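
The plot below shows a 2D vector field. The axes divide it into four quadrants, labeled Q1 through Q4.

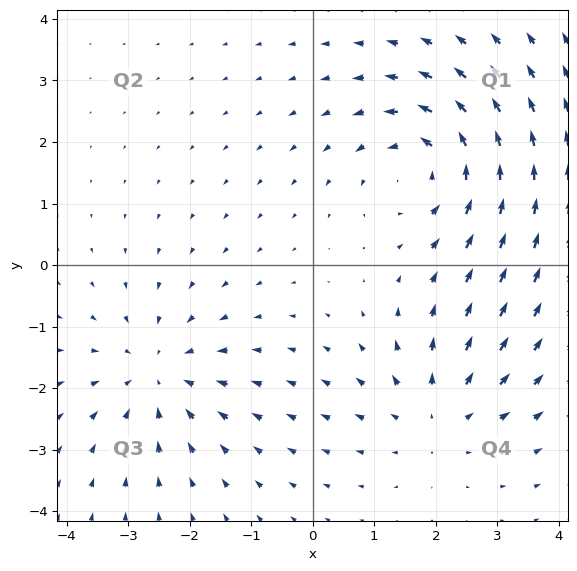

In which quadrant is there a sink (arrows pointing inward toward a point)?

The sink sits at approximately (-2.5, -1.8), which lies in quadrant Q3. The divergence there is about -3, negative as expected for a sink.

Q3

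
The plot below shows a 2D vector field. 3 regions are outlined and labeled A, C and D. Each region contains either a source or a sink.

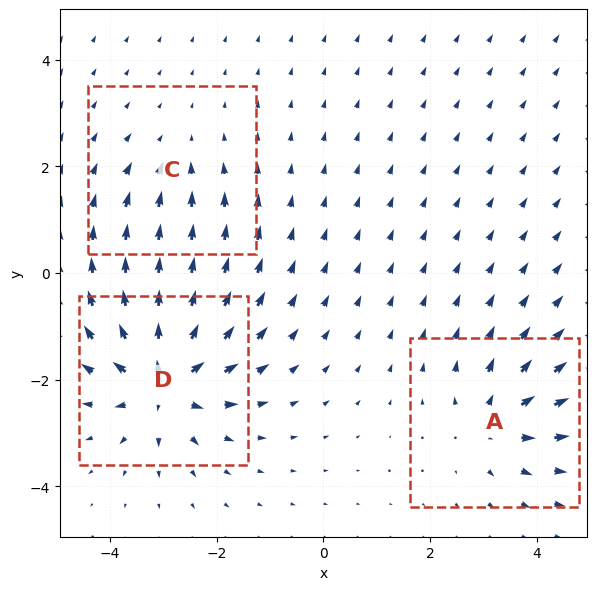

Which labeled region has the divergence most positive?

D

Divergence at each region's feature centre — A: about +4, C: about -2, D: about +6. Region D is most positive.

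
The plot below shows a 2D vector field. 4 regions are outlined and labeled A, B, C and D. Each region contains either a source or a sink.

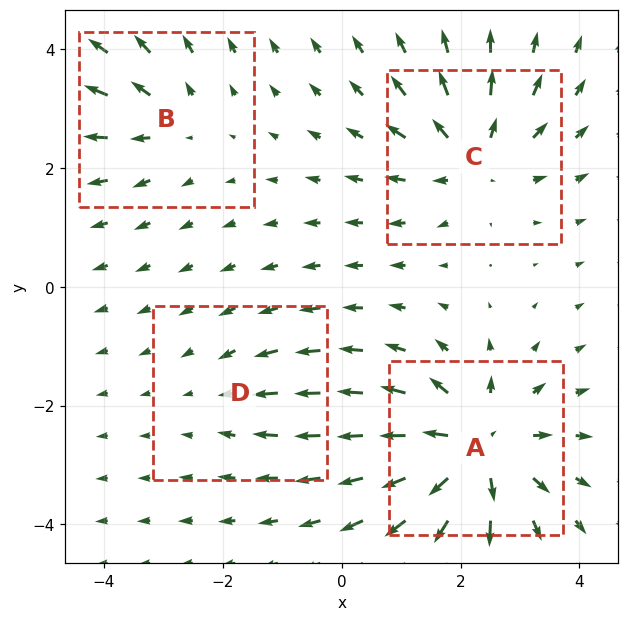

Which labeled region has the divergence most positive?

Divergence at each region's feature centre — A: about +7, B: about +3, C: about +5, D: about -2. Region A is most positive.

A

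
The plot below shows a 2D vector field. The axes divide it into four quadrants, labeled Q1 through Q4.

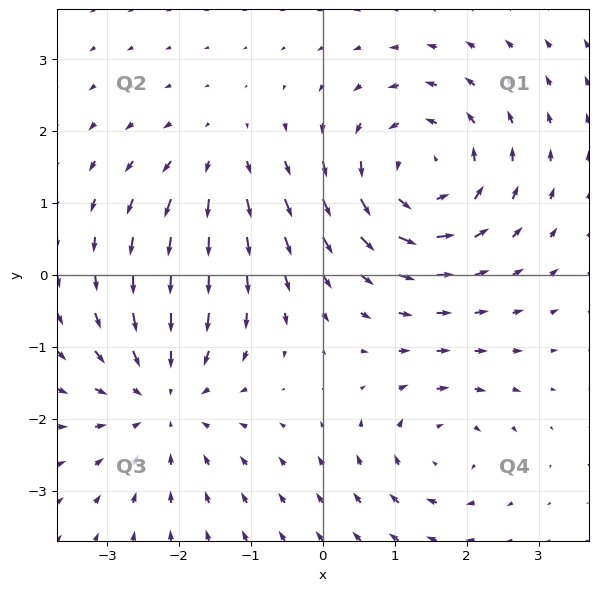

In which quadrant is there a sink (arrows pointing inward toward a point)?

Q3

The sink sits at approximately (-2.2, -1.7), which lies in quadrant Q3. The divergence there is about -4, negative as expected for a sink.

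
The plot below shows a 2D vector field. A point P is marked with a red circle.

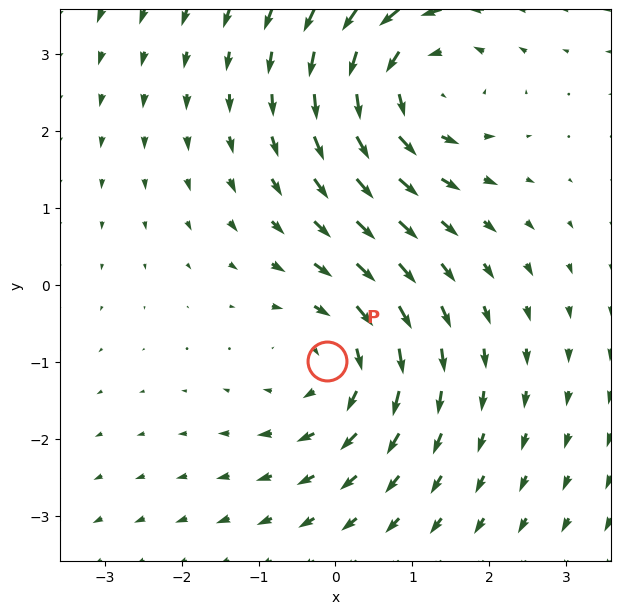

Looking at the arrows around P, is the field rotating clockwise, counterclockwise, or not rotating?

clockwise

Near P at (-0.1, -1.0) the arrows circulate clockwise. The curl (z-component) there is about -2; negative curl means clockwise rotation.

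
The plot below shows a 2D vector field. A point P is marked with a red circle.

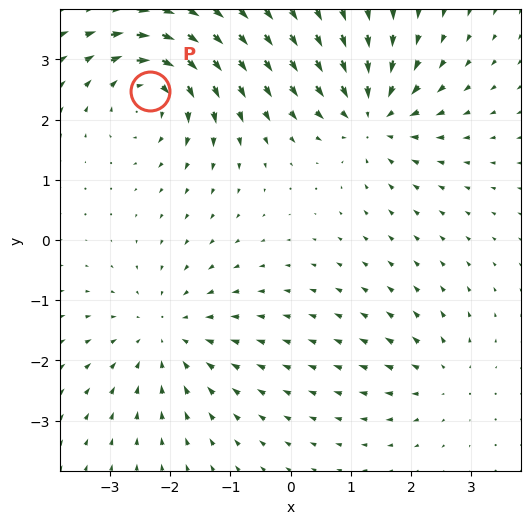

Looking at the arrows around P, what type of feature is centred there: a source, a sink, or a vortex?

vortex

At P (-2.3, 2.5) the arrows circulate clockwise. Divergence ≈0, curl about -6 — near-zero divergence with nonzero curl is a vortex.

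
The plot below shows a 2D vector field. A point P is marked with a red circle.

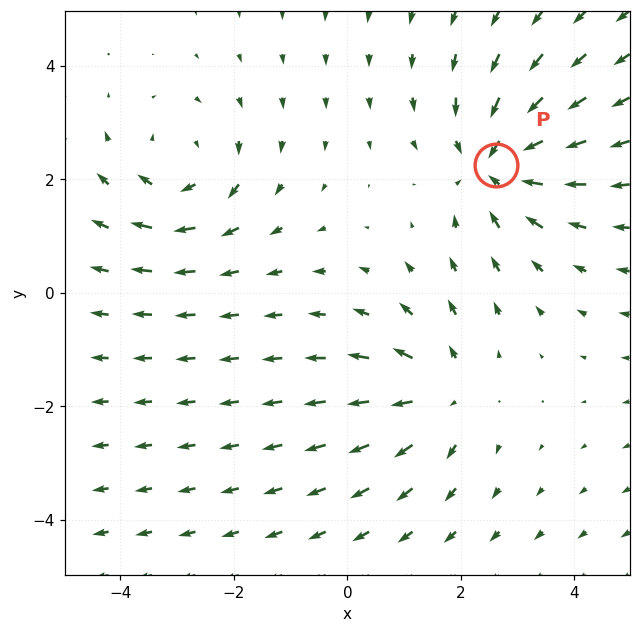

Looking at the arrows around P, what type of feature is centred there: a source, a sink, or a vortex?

sink

At P (2.6, 2.3) the arrows converge inward. Divergence about -4, curl ≈0 — negative divergence with near-zero curl is a sink.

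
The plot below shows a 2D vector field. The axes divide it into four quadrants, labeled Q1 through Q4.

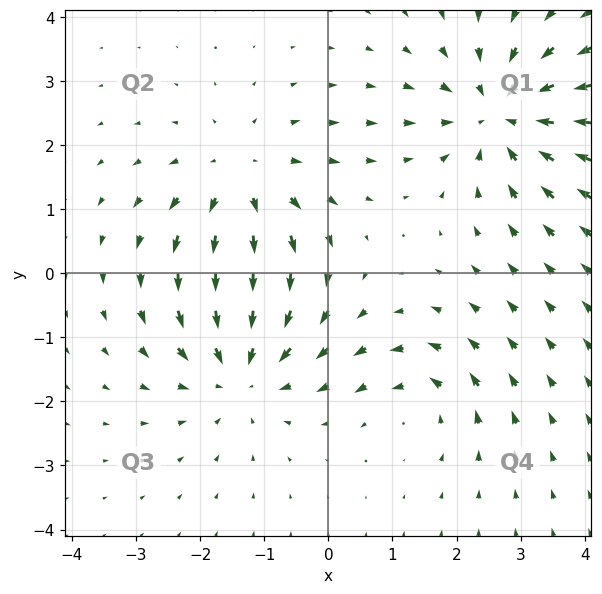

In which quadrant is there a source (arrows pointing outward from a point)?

The source sits at approximately (-1.4, 1.4), which lies in quadrant Q2. The divergence there is about +4, positive as expected for a source.

Q2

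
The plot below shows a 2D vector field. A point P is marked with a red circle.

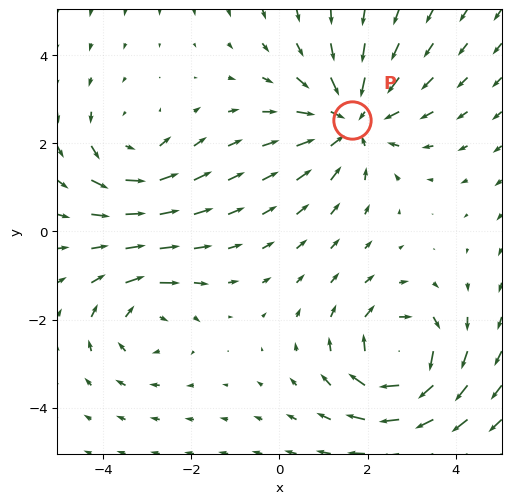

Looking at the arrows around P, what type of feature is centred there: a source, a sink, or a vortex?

At P (1.7, 2.5) the arrows converge inward. Divergence about -3, curl ≈0 — negative divergence with near-zero curl is a sink.

sink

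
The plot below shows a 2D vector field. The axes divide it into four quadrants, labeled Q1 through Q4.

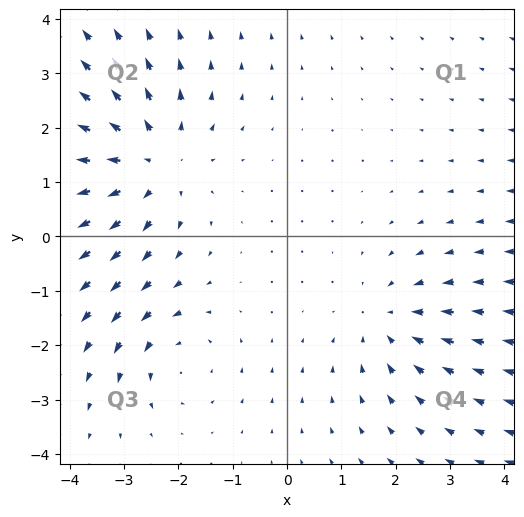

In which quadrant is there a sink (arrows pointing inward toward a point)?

Q4

The sink sits at approximately (1.9, -1.6), which lies in quadrant Q4. The divergence there is about -3, negative as expected for a sink.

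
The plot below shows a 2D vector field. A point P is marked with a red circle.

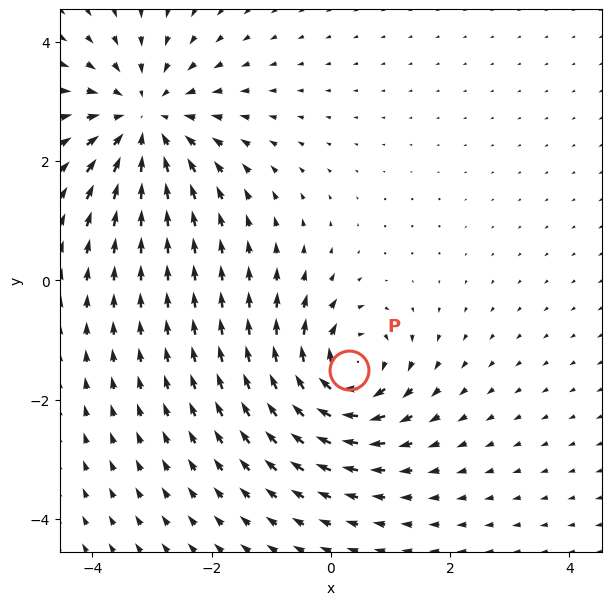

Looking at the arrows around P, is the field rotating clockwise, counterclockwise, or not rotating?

Near P at (0.3, -1.5) the arrows circulate clockwise. The curl (z-component) there is about -5; negative curl means clockwise rotation.

clockwise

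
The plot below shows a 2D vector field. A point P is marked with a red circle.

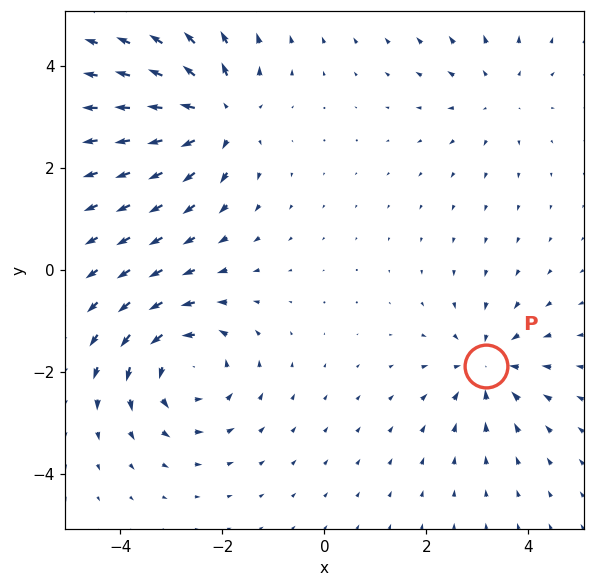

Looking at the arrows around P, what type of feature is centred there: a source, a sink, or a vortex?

At P (3.2, -1.9) the arrows converge inward. Divergence about -4, curl ≈0 — negative divergence with near-zero curl is a sink.

sink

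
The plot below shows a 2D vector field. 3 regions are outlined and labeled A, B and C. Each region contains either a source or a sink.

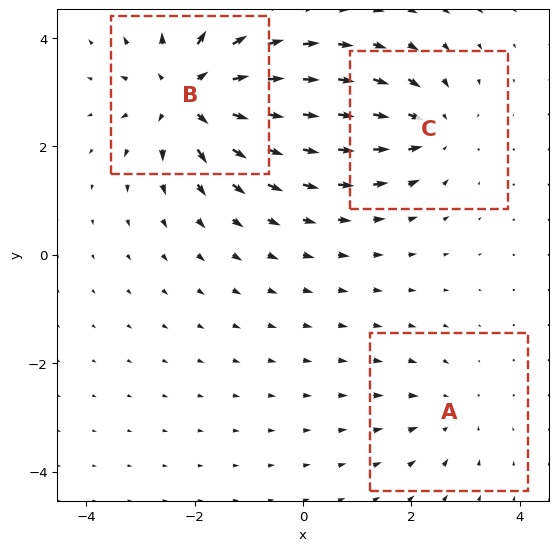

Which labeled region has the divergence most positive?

B

Divergence at each region's feature centre — A: about -2, B: about +5, C: about -3. Region B is most positive.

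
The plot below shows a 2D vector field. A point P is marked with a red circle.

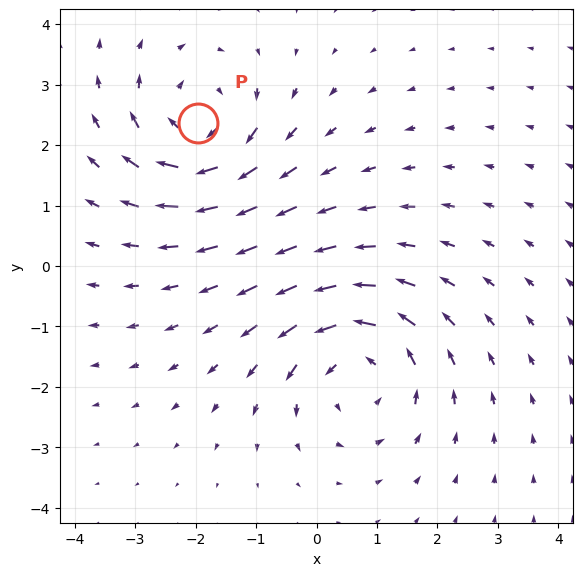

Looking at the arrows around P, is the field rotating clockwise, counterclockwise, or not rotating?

clockwise

Near P at (-2.0, 2.4) the arrows circulate clockwise. The curl (z-component) there is about -5; negative curl means clockwise rotation.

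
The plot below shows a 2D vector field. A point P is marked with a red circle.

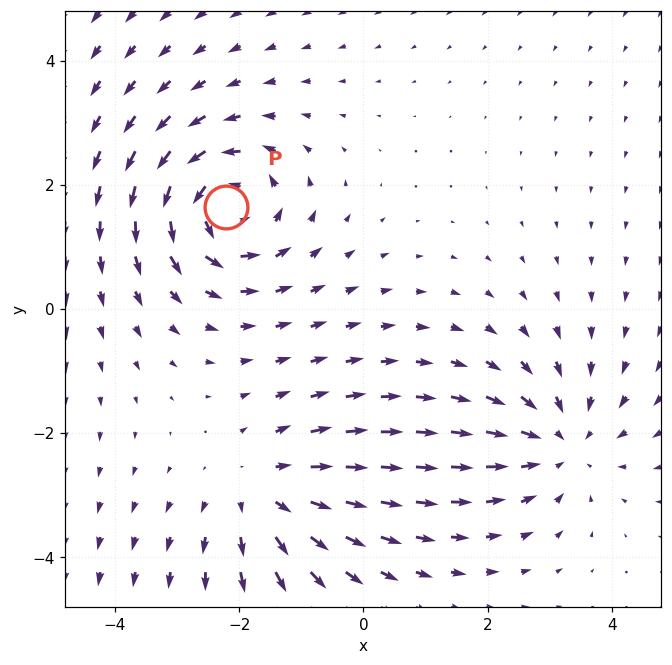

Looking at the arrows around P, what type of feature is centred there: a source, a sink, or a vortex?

At P (-2.2, 1.6) the arrows circulate counterclockwise. Divergence ≈0, curl about +5 — near-zero divergence with nonzero curl is a vortex.

vortex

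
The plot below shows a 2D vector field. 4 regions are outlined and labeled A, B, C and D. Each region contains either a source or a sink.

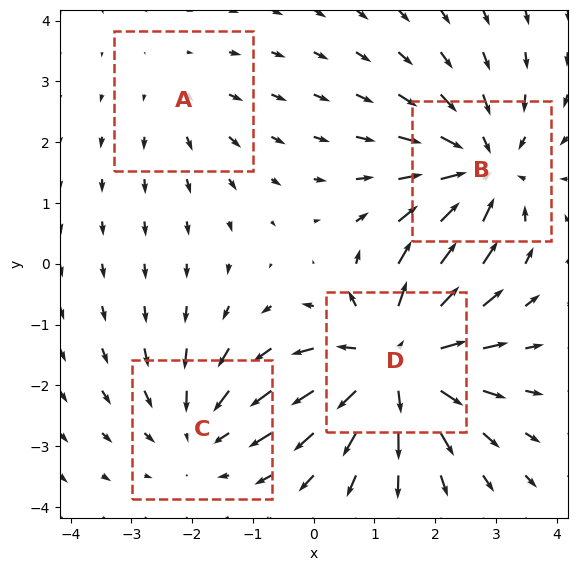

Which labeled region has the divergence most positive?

Divergence at each region's feature centre — A: about +2, B: about -4, C: about -3, D: about +5. Region D is most positive.

D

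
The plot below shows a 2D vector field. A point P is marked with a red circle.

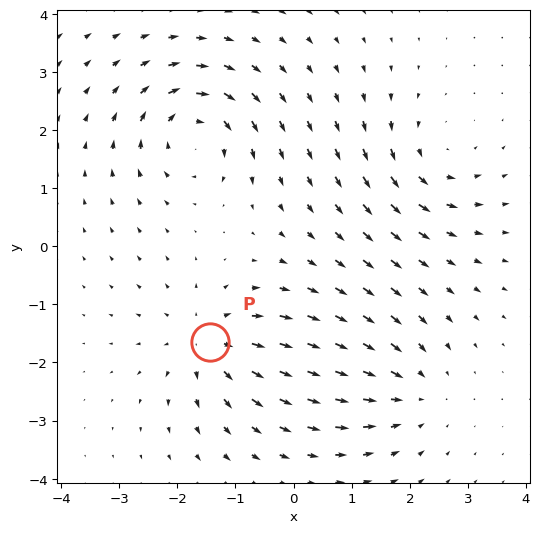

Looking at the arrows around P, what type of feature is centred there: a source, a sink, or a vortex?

At P (-1.4, -1.6) the arrows spread outward. Divergence about +4, curl ≈0 — positive divergence with near-zero curl is a source.

source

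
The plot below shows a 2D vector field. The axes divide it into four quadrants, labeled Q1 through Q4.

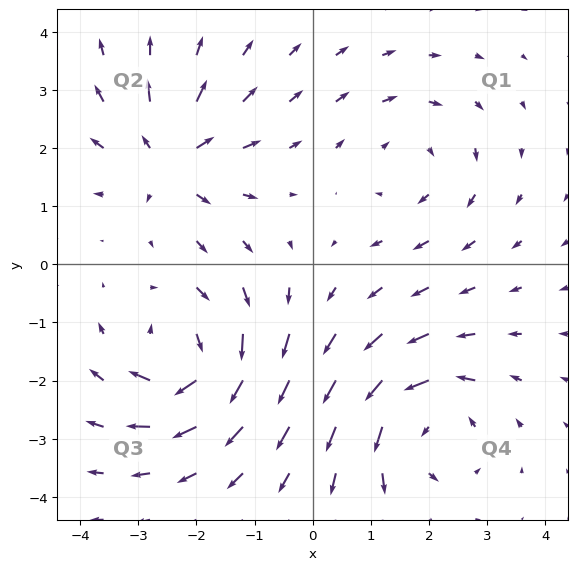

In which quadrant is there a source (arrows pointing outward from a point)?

The source sits at approximately (-2.5, 1.8), which lies in quadrant Q2. The divergence there is about +5, positive as expected for a source.

Q2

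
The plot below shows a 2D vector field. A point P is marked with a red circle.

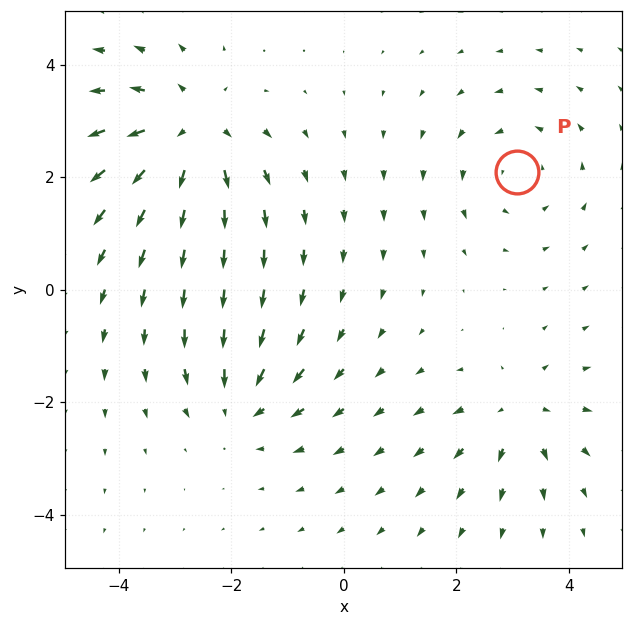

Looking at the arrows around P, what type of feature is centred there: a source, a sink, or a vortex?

vortex

At P (3.1, 2.1) the arrows circulate counterclockwise. Divergence ≈0, curl about +3 — near-zero divergence with nonzero curl is a vortex.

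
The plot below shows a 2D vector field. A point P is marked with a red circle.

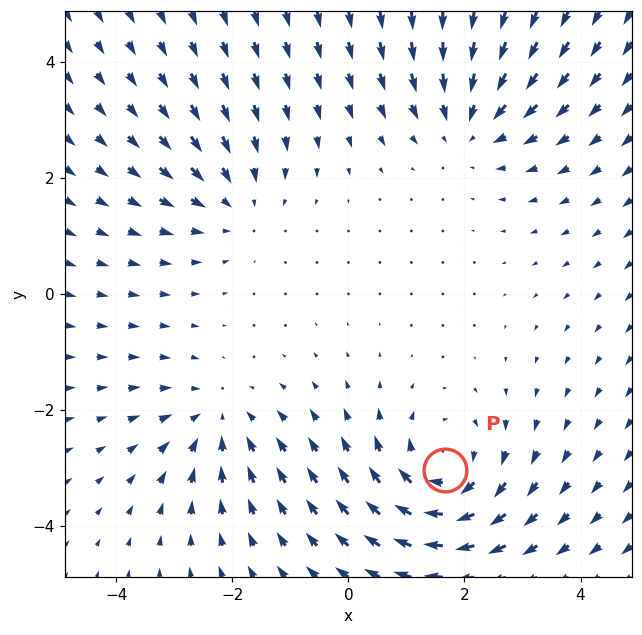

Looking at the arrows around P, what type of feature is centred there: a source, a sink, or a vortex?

At P (1.7, -3.0) the arrows circulate clockwise. Divergence ≈0, curl about -4 — near-zero divergence with nonzero curl is a vortex.

vortex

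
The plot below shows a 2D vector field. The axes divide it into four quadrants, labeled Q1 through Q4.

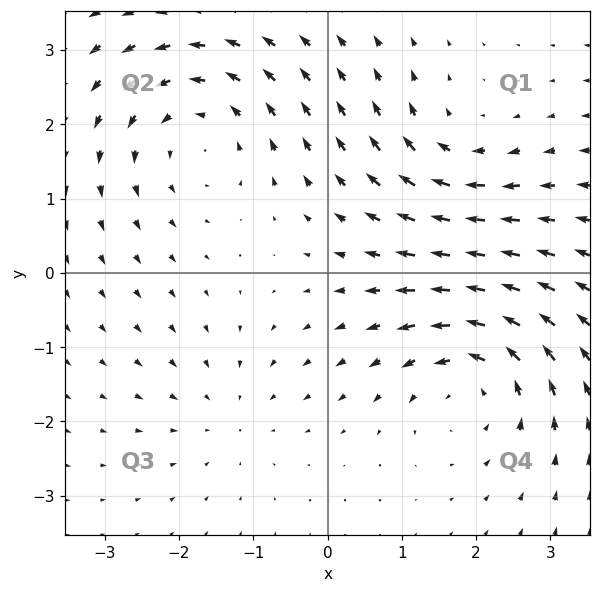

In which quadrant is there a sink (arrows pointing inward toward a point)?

Q3

The sink sits at approximately (-1.3, -1.9), which lies in quadrant Q3. The divergence there is about -2, negative as expected for a sink.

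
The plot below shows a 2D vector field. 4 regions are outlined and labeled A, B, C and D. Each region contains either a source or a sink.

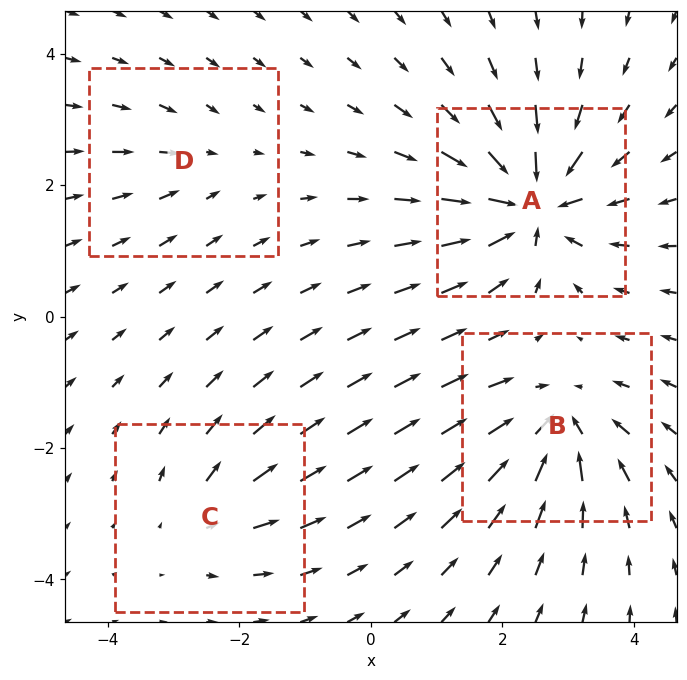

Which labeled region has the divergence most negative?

Divergence at each region's feature centre — A: about -9, B: about -6, C: about +4, D: about -2. Region A is most negative.

A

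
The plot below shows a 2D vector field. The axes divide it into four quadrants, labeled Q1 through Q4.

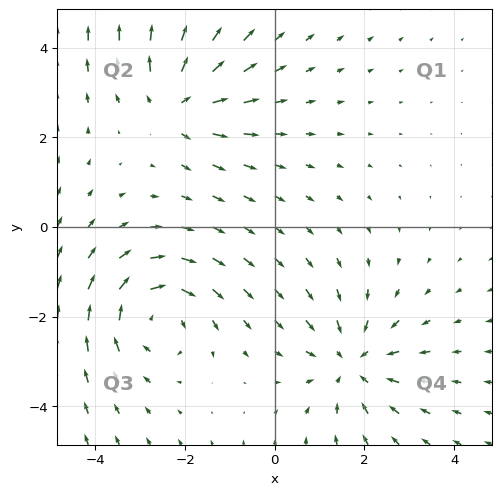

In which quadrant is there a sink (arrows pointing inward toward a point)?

The sink sits at approximately (1.7, -3.0), which lies in quadrant Q4. The divergence there is about -3, negative as expected for a sink.

Q4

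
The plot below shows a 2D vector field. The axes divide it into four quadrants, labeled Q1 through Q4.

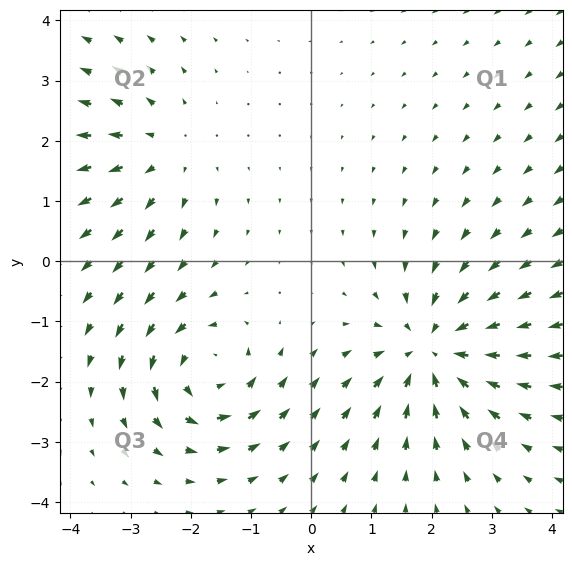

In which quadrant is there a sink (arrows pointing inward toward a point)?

Q4

The sink sits at approximately (2.0, -1.5), which lies in quadrant Q4. The divergence there is about -4, negative as expected for a sink.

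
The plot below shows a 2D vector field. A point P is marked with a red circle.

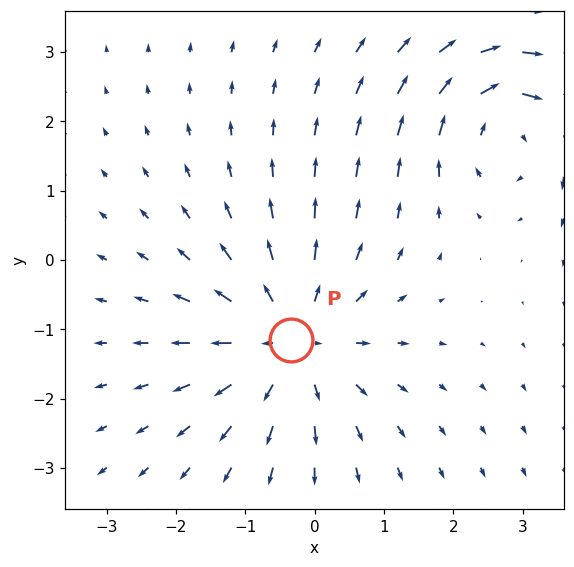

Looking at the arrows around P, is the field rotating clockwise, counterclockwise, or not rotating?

not rotating

Near P at (-0.3, -1.2) the arrows show no circulation. The curl there is ≈0.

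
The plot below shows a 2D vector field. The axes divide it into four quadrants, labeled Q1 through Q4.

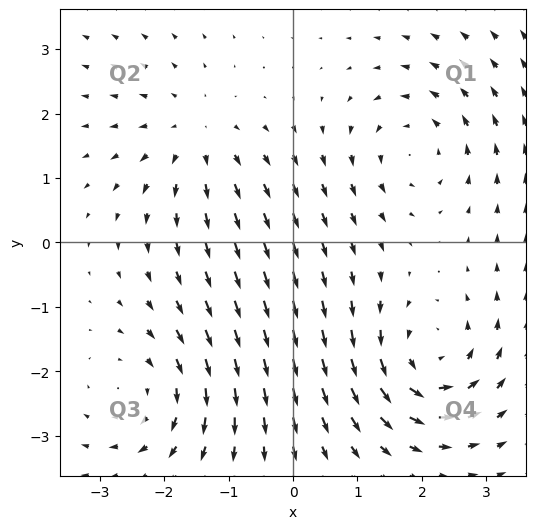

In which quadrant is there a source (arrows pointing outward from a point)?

Q2

The source sits at approximately (-1.5, 1.6), which lies in quadrant Q2. The divergence there is about +3, positive as expected for a source.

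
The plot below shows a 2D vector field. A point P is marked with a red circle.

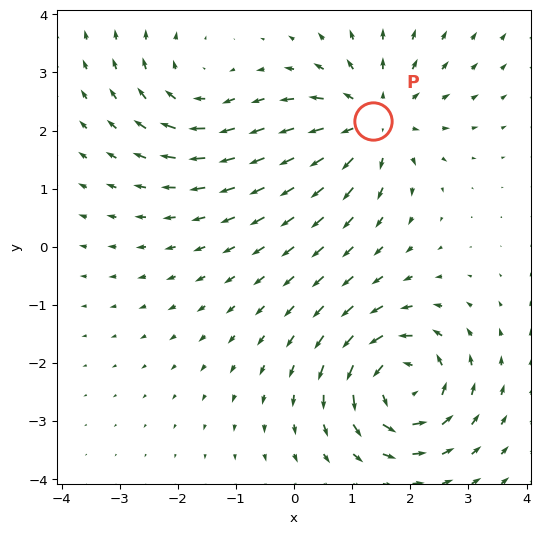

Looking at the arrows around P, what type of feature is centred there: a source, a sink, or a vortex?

source

At P (1.4, 2.2) the arrows spread outward. Divergence about +4, curl ≈0 — positive divergence with near-zero curl is a source.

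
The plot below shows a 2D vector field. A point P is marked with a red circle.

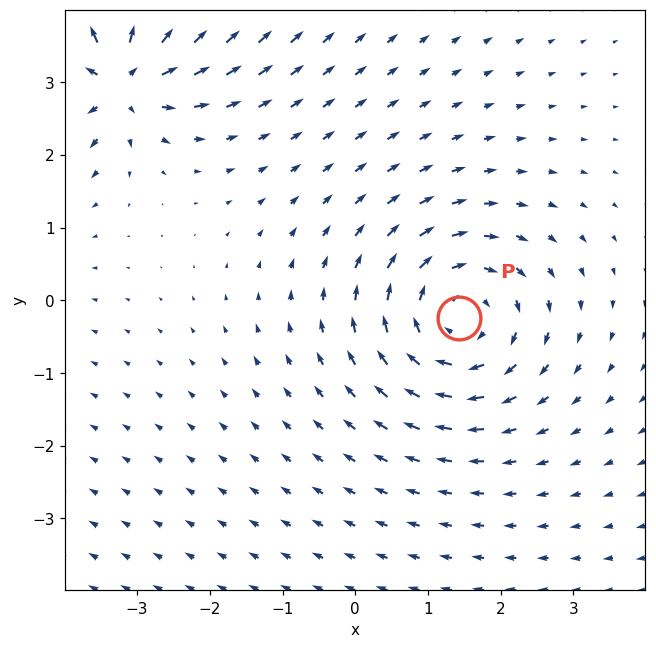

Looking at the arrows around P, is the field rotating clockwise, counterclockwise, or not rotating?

Near P at (1.4, -0.2) the arrows circulate clockwise. The curl (z-component) there is about -4; negative curl means clockwise rotation.

clockwise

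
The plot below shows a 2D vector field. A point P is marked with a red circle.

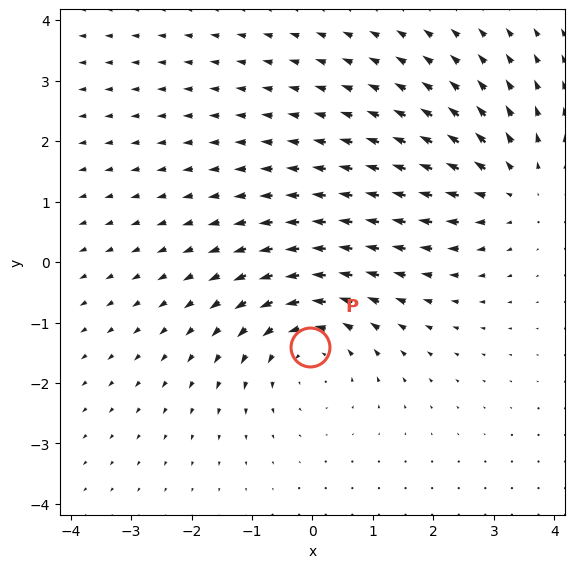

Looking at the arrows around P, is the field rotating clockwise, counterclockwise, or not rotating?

counterclockwise

Near P at (-0.0, -1.4) the arrows circulate counterclockwise. The curl (z-component) there is about +4; positive curl means counterclockwise rotation.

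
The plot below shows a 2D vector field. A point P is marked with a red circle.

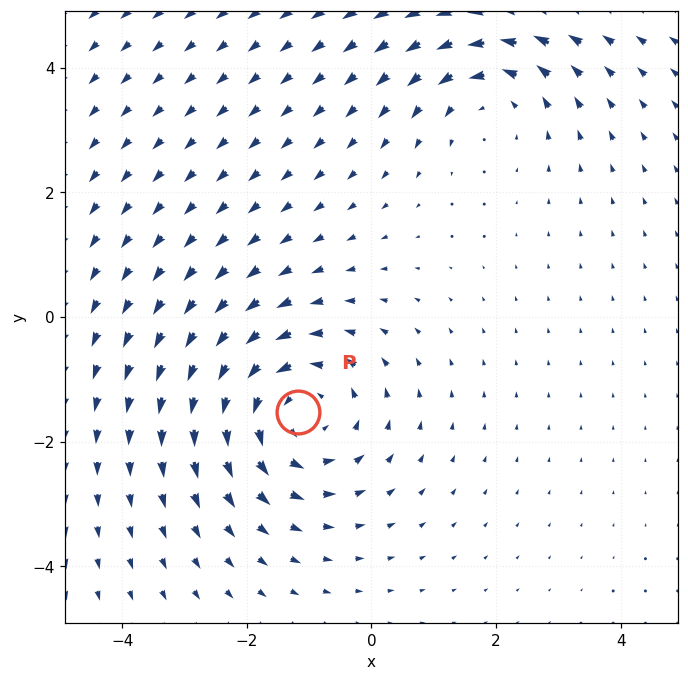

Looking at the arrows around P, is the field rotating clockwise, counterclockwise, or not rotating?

counterclockwise

Near P at (-1.2, -1.5) the arrows circulate counterclockwise. The curl (z-component) there is about +4; positive curl means counterclockwise rotation.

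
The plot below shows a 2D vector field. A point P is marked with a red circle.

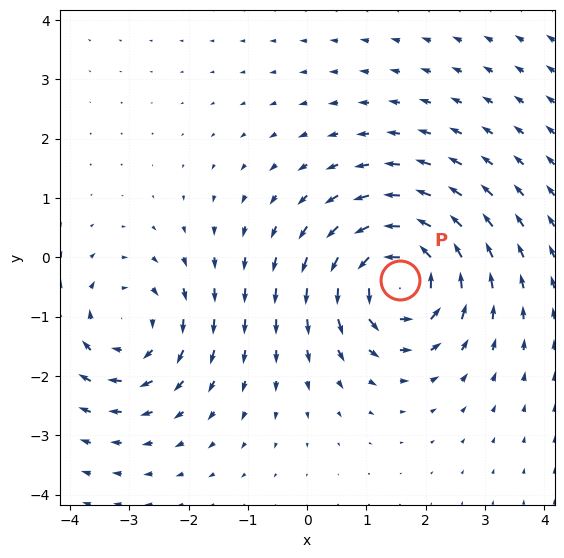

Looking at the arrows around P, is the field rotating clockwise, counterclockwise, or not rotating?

counterclockwise

Near P at (1.6, -0.4) the arrows circulate counterclockwise. The curl (z-component) there is about +5; positive curl means counterclockwise rotation.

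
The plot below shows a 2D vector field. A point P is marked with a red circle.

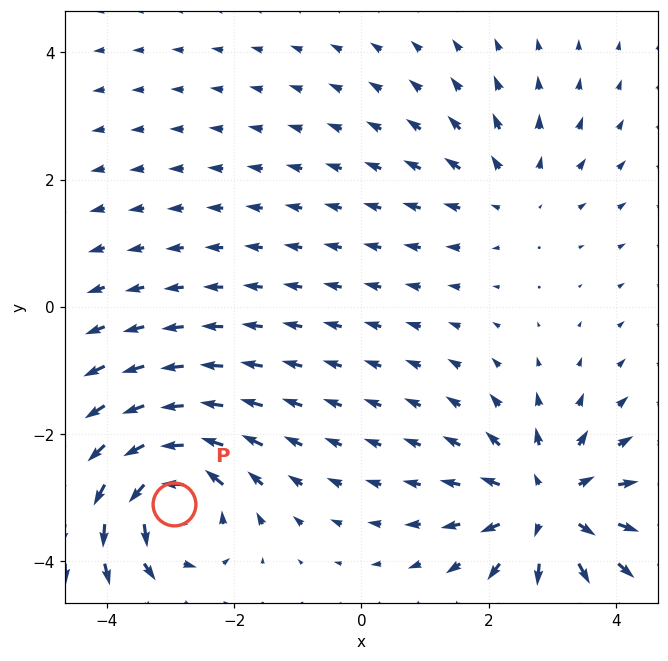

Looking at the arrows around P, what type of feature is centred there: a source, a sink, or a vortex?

vortex

At P (-2.9, -3.1) the arrows circulate counterclockwise. Divergence ≈0, curl about +6 — near-zero divergence with nonzero curl is a vortex.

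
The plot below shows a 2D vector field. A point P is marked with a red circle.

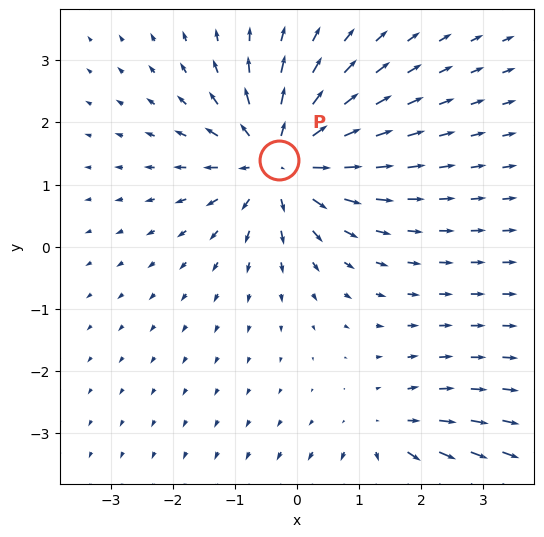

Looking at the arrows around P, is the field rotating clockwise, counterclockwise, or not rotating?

not rotating

Near P at (-0.3, 1.4) the arrows show no circulation. The curl there is ≈0.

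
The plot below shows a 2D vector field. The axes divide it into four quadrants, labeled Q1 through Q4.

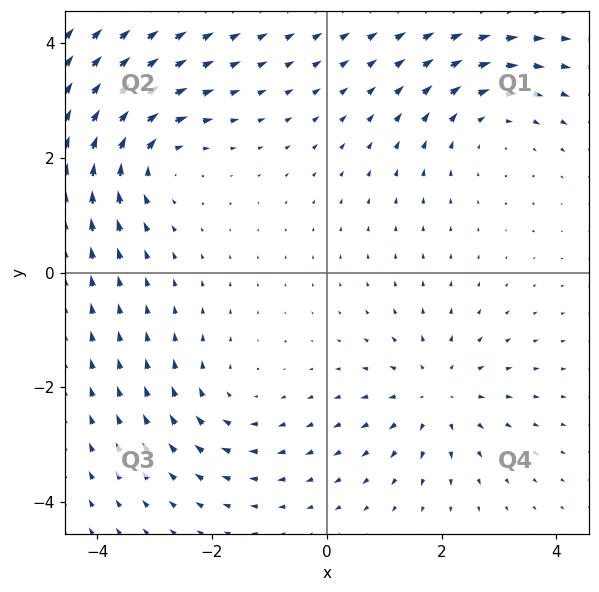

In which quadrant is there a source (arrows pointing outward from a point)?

The source sits at approximately (1.9, -2.1), which lies in quadrant Q4. The divergence there is about +4, positive as expected for a source.

Q4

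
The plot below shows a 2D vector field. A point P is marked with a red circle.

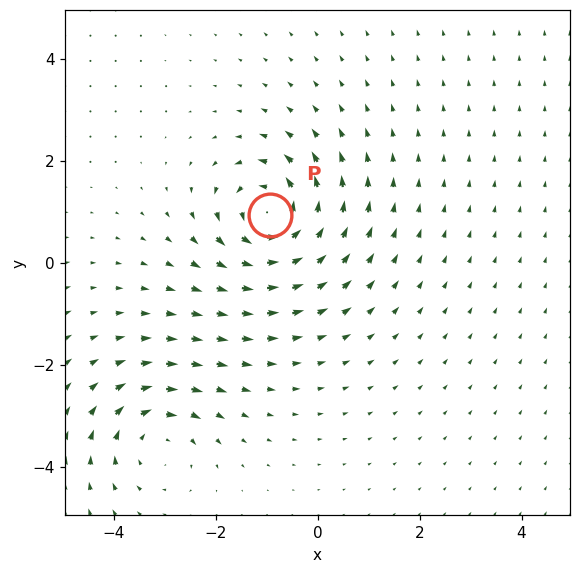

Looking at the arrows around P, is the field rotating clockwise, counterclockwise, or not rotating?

Near P at (-0.9, 0.9) the arrows circulate counterclockwise. The curl (z-component) there is about +6; positive curl means counterclockwise rotation.

counterclockwise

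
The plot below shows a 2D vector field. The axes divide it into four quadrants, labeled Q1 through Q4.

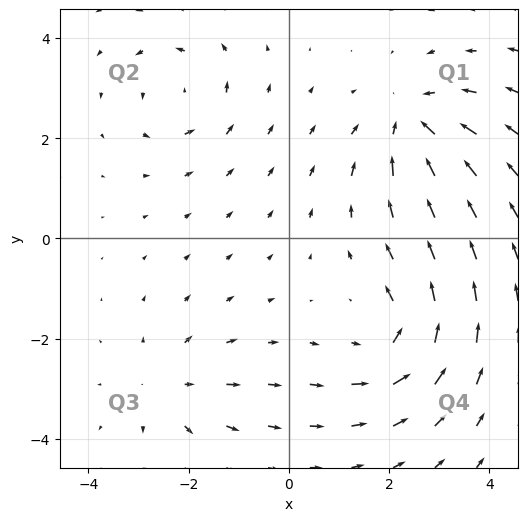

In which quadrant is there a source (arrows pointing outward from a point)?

The source sits at approximately (-2.4, -3.0), which lies in quadrant Q3. The divergence there is about +3, positive as expected for a source.

Q3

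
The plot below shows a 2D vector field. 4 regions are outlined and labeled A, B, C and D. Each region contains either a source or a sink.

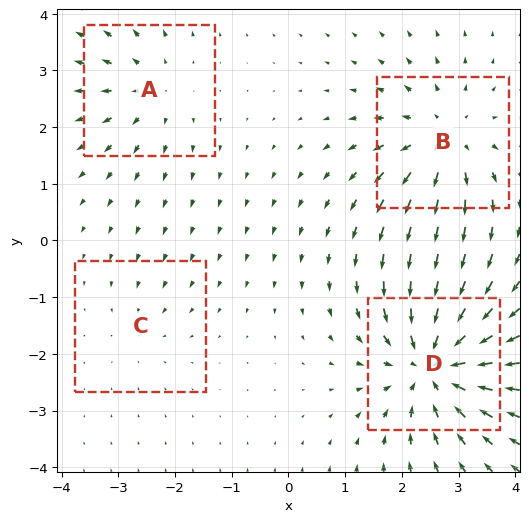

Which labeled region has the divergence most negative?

D

Divergence at each region's feature centre — A: about +4, B: about +5, C: about -2, D: about -7. Region D is most negative.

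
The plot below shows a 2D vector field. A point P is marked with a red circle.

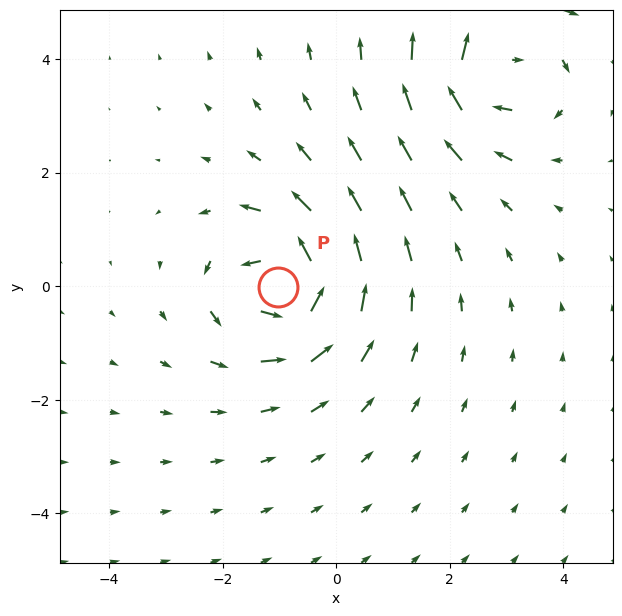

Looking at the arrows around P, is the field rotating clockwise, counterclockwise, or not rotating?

counterclockwise

Near P at (-1.0, -0.0) the arrows circulate counterclockwise. The curl (z-component) there is about +4; positive curl means counterclockwise rotation.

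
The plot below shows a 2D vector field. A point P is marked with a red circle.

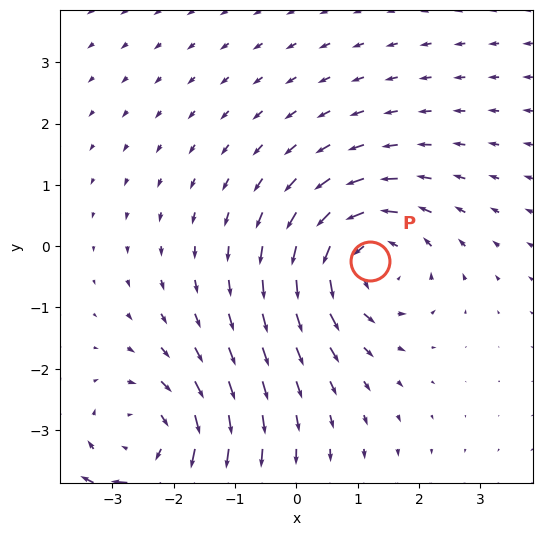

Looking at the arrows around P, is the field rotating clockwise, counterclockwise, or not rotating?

Near P at (1.2, -0.2) the arrows circulate counterclockwise. The curl (z-component) there is about +5; positive curl means counterclockwise rotation.

counterclockwise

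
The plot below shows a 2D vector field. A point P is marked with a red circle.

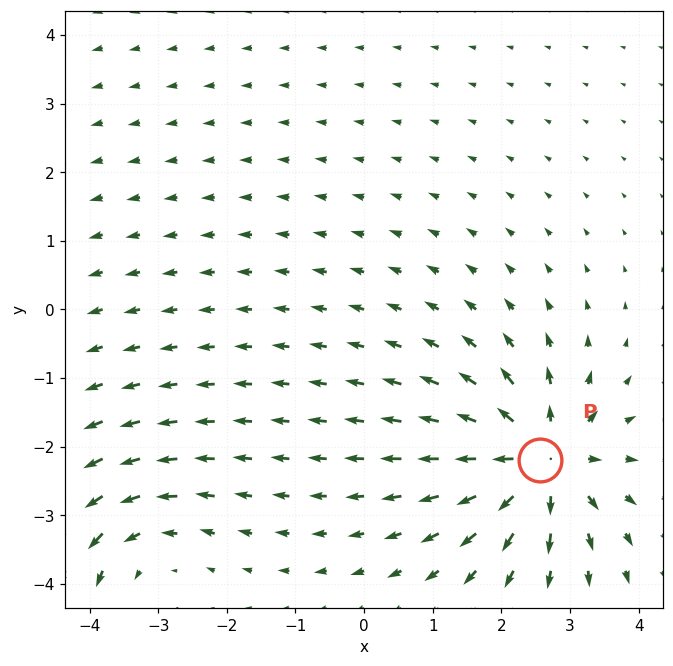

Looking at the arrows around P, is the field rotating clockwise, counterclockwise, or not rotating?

Near P at (2.6, -2.2) the arrows show no circulation. The curl there is ≈0.

not rotating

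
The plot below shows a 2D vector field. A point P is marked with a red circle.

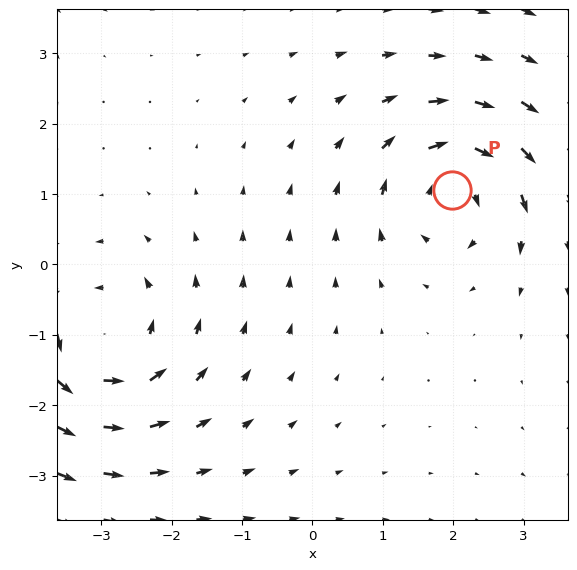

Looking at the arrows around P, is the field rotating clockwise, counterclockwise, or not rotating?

Near P at (2.0, 1.1) the arrows circulate clockwise. The curl (z-component) there is about -4; negative curl means clockwise rotation.

clockwise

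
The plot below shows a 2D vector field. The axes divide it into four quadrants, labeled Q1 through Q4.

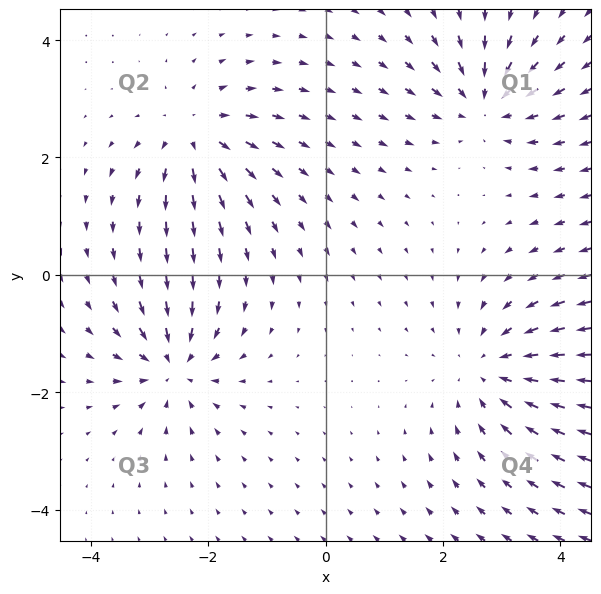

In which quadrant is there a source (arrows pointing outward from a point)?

Q2

The source sits at approximately (-2.2, 2.4), which lies in quadrant Q2. The divergence there is about +4, positive as expected for a source.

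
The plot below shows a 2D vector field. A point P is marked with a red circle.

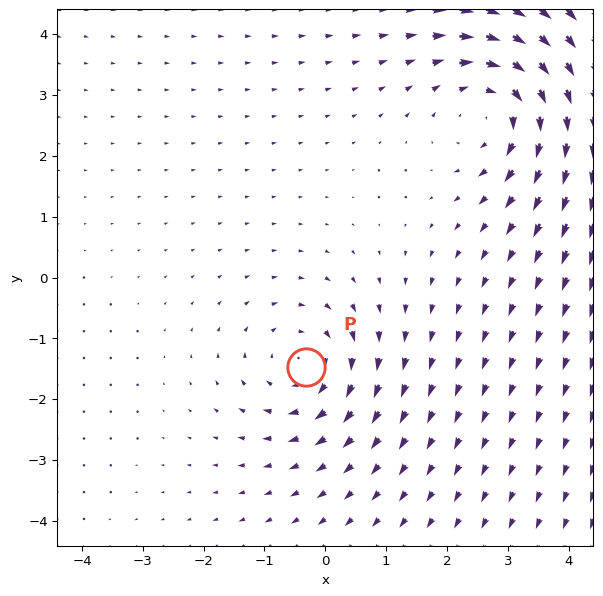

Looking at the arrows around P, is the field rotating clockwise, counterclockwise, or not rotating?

clockwise

Near P at (-0.3, -1.5) the arrows circulate clockwise. The curl (z-component) there is about -3; negative curl means clockwise rotation.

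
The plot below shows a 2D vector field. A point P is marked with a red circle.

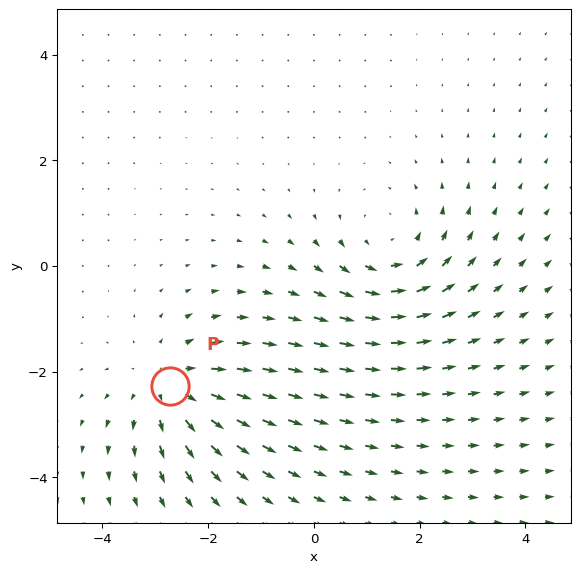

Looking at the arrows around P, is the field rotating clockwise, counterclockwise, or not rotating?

not rotating

Near P at (-2.7, -2.3) the arrows show no circulation. The curl there is ≈0.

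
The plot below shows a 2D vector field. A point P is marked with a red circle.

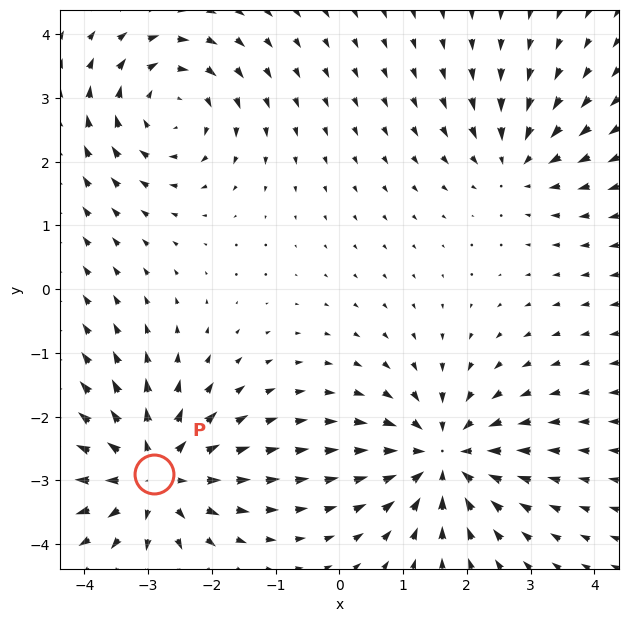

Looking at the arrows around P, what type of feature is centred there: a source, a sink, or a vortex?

At P (-2.9, -2.9) the arrows spread outward. Divergence about +5, curl ≈0 — positive divergence with near-zero curl is a source.

source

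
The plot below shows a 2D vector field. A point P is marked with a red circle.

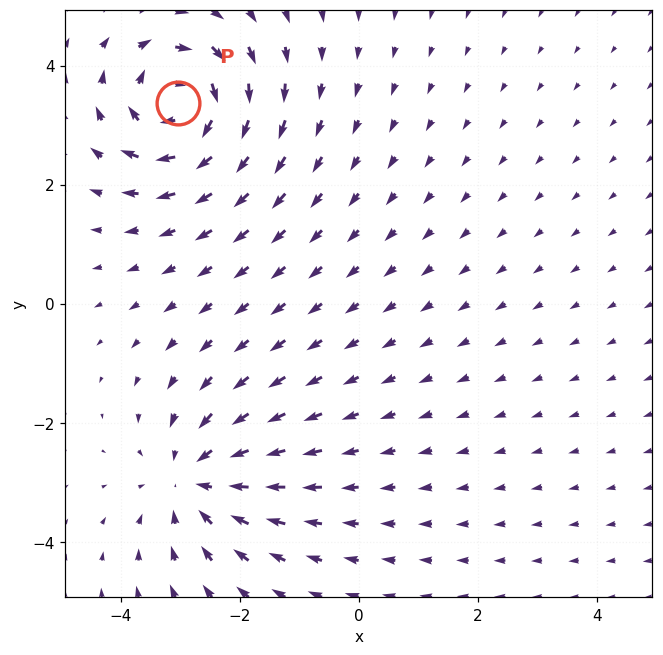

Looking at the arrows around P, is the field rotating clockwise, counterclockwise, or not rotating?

clockwise

Near P at (-3.0, 3.4) the arrows circulate clockwise. The curl (z-component) there is about -6; negative curl means clockwise rotation.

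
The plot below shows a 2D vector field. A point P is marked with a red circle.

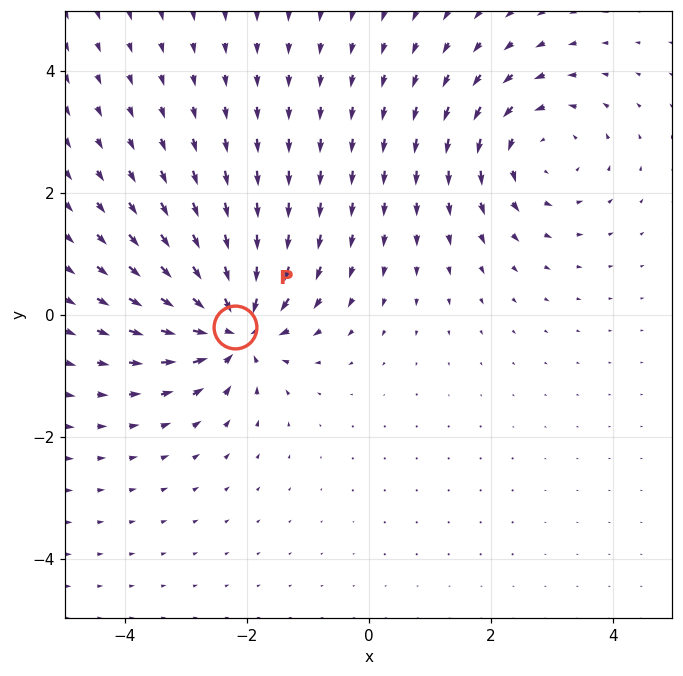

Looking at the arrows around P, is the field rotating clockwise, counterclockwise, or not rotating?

Near P at (-2.2, -0.2) the arrows show no circulation. The curl there is ≈0.

not rotating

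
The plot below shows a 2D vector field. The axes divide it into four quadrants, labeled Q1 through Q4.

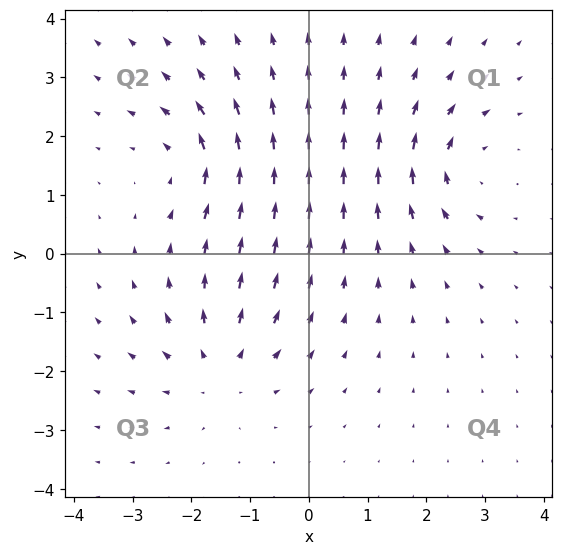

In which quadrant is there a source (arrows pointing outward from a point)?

The source sits at approximately (-1.5, -2.0), which lies in quadrant Q3. The divergence there is about +4, positive as expected for a source.

Q3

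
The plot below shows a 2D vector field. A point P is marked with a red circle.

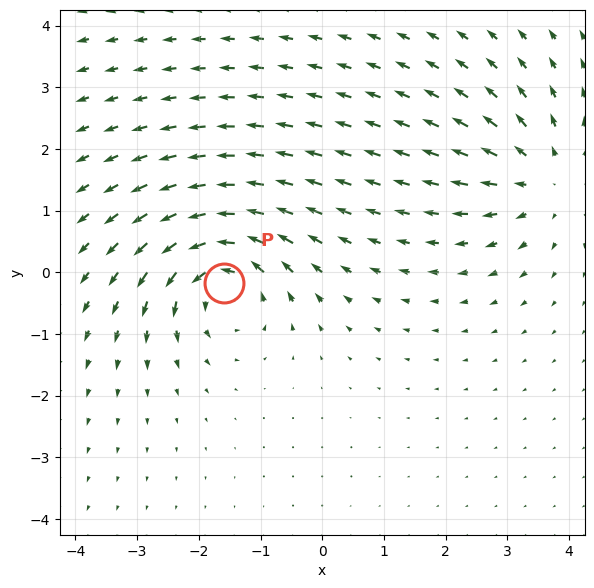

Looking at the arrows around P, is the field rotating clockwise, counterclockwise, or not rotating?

counterclockwise

Near P at (-1.6, -0.2) the arrows circulate counterclockwise. The curl (z-component) there is about +5; positive curl means counterclockwise rotation.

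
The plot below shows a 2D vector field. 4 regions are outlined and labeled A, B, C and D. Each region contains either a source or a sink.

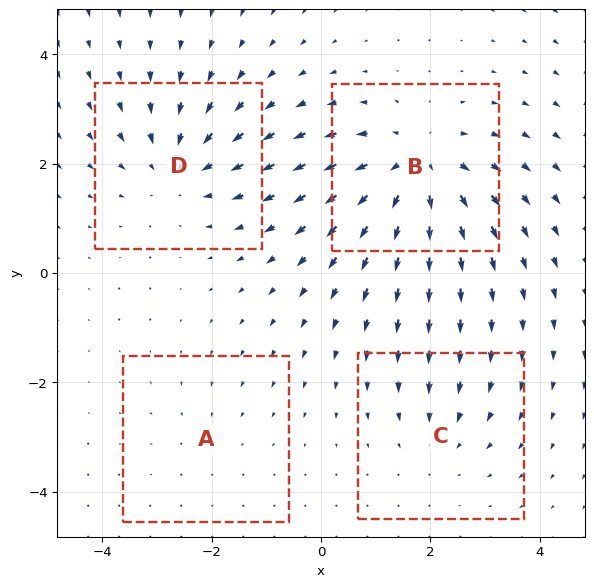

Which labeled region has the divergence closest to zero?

Divergence at each region's feature centre — A: about -2, B: about +6, C: about -3, D: about -4. Region A is closest to zero.

A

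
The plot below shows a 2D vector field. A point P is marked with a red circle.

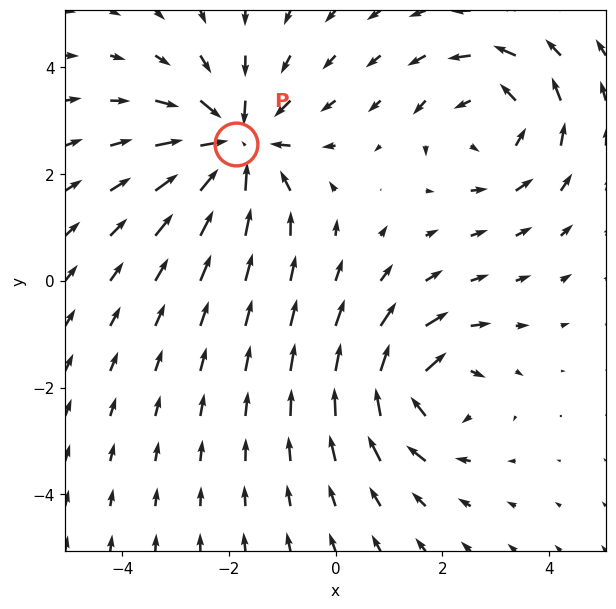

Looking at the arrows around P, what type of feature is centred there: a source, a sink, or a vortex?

At P (-1.9, 2.6) the arrows converge inward. Divergence about -4, curl ≈0 — negative divergence with near-zero curl is a sink.

sink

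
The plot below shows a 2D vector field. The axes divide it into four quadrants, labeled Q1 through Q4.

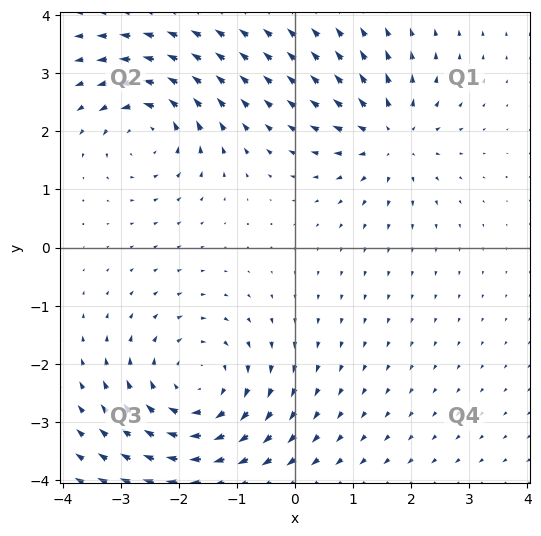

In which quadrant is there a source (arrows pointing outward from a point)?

Q1

The source sits at approximately (1.6, 1.9), which lies in quadrant Q1. The divergence there is about +3, positive as expected for a source.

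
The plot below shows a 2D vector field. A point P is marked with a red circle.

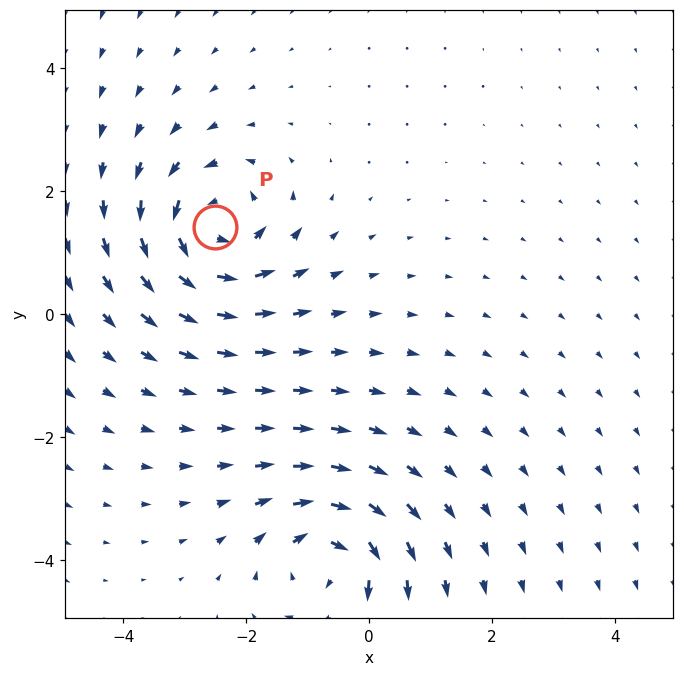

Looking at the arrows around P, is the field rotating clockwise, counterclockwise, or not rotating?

counterclockwise

Near P at (-2.5, 1.4) the arrows circulate counterclockwise. The curl (z-component) there is about +5; positive curl means counterclockwise rotation.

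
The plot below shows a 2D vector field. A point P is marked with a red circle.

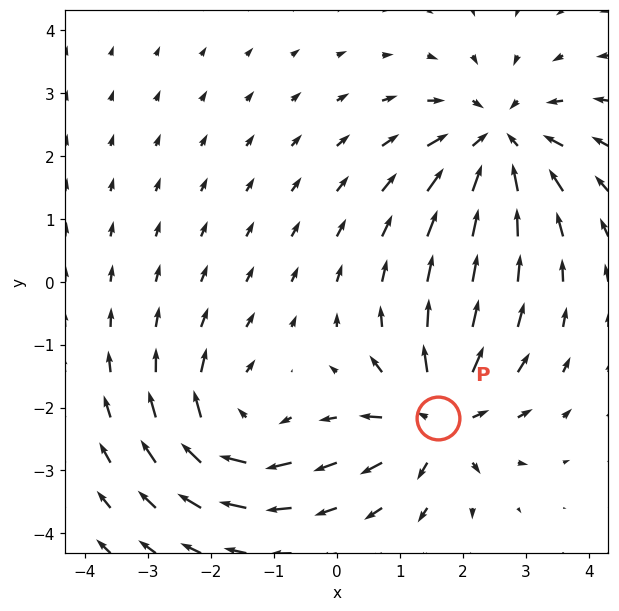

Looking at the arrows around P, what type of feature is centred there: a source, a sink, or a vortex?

source

At P (1.6, -2.2) the arrows spread outward. Divergence about +5, curl ≈0 — positive divergence with near-zero curl is a source.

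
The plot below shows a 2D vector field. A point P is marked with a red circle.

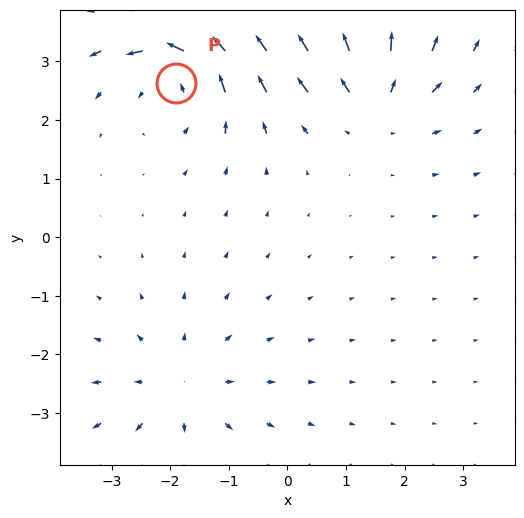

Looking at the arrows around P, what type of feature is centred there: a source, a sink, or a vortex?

At P (-1.9, 2.6) the arrows circulate counterclockwise. Divergence ≈0, curl about +5 — near-zero divergence with nonzero curl is a vortex.

vortex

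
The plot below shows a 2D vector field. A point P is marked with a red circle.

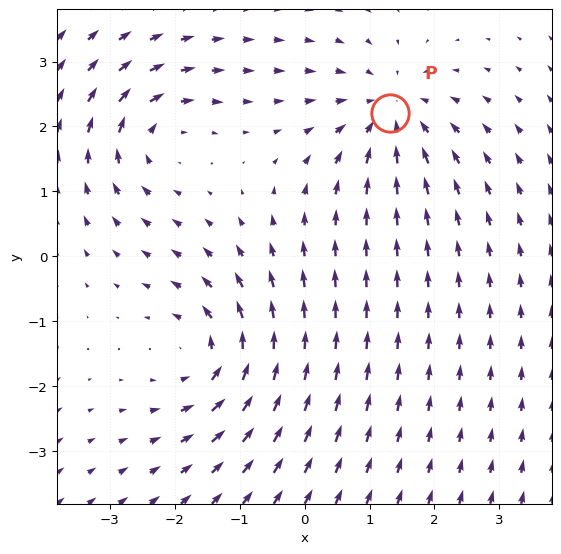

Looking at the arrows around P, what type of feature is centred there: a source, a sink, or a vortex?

sink

At P (1.3, 2.2) the arrows converge inward. Divergence about -4, curl ≈0 — negative divergence with near-zero curl is a sink.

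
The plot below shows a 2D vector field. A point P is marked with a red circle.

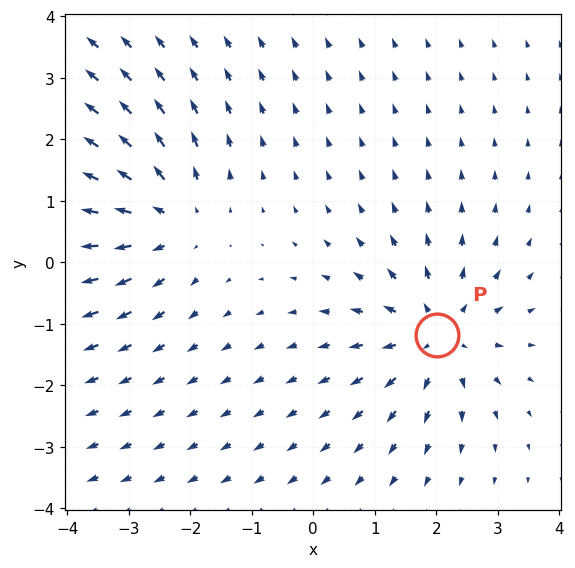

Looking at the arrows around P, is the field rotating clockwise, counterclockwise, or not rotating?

not rotating

Near P at (2.0, -1.2) the arrows show no circulation. The curl there is ≈0.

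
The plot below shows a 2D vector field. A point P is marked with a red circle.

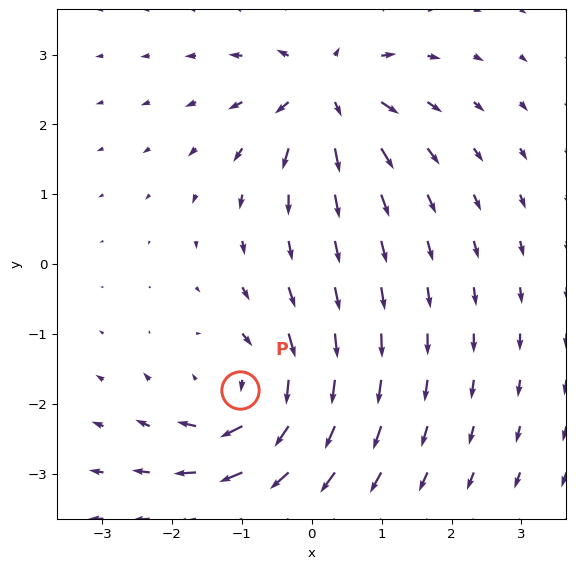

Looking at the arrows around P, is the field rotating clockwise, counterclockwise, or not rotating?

Near P at (-1.0, -1.8) the arrows circulate clockwise. The curl (z-component) there is about -5; negative curl means clockwise rotation.

clockwise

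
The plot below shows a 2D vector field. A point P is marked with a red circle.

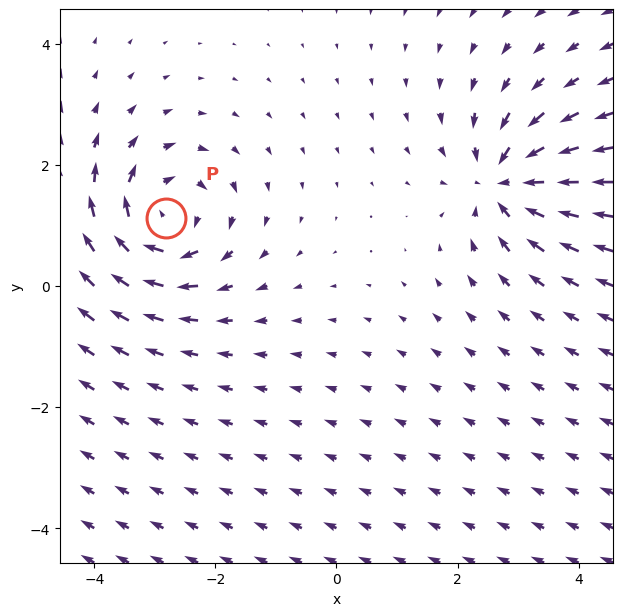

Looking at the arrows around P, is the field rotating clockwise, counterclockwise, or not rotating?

clockwise

Near P at (-2.8, 1.1) the arrows circulate clockwise. The curl (z-component) there is about -4; negative curl means clockwise rotation.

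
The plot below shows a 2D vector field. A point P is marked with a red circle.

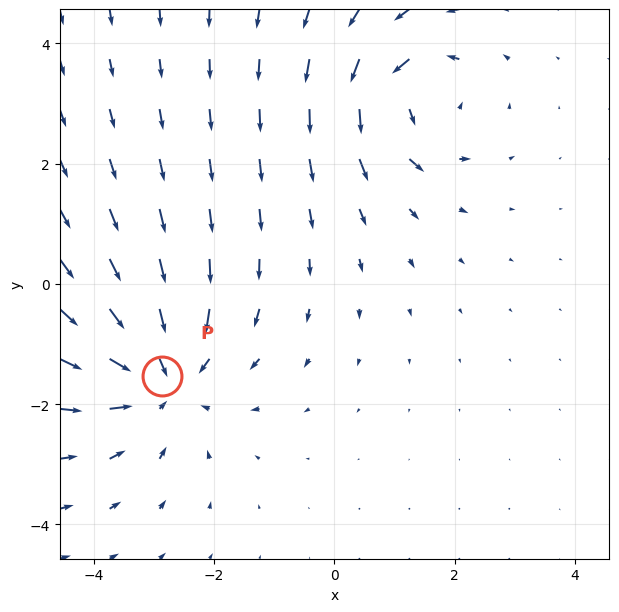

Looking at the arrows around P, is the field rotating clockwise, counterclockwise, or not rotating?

Near P at (-2.9, -1.5) the arrows show no circulation. The curl there is ≈0.

not rotating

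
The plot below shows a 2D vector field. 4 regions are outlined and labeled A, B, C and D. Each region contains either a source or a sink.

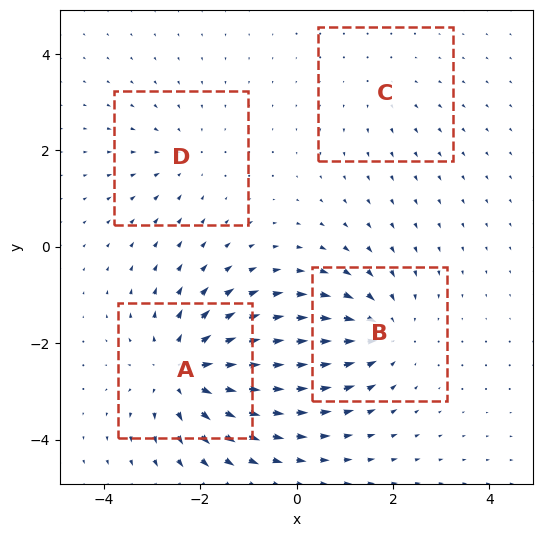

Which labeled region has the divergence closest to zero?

Divergence at each region's feature centre — A: about +7, B: about -5, C: about +2, D: about -3. Region C is closest to zero.

C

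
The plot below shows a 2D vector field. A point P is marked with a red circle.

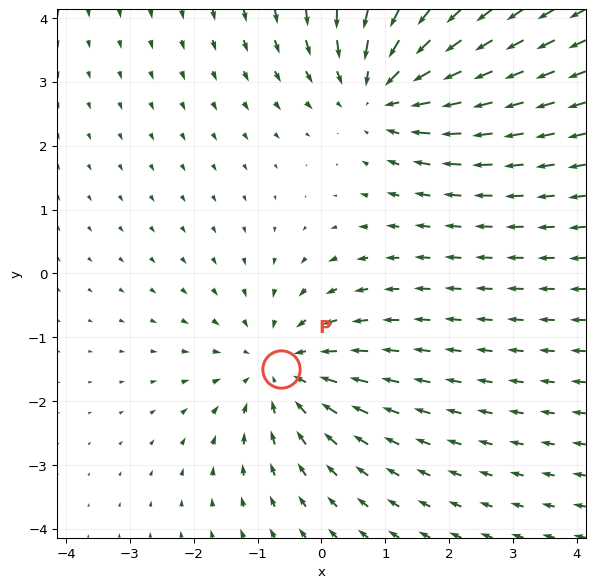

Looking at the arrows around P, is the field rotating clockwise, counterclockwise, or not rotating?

not rotating

Near P at (-0.6, -1.5) the arrows show no circulation. The curl there is ≈0.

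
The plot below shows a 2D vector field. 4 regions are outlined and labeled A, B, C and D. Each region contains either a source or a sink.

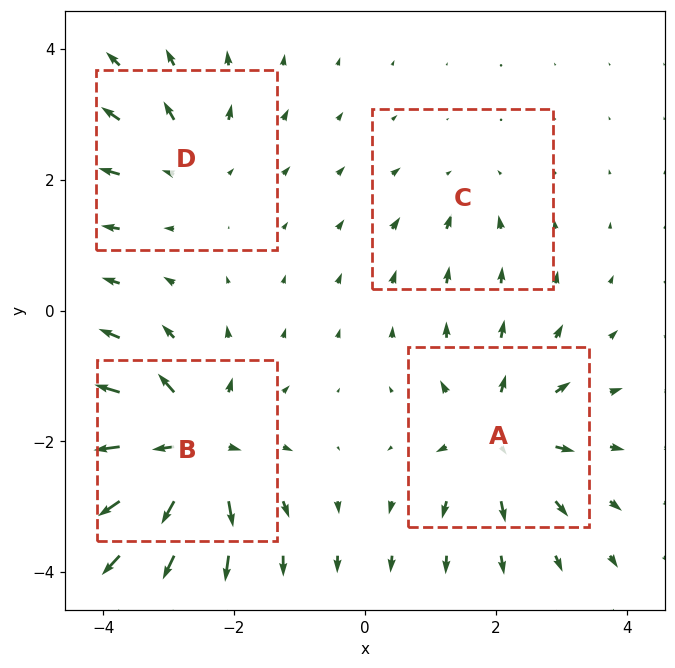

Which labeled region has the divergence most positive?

Divergence at each region's feature centre — A: about +6, B: about +8, C: about -2, D: about +4. Region B is most positive.

B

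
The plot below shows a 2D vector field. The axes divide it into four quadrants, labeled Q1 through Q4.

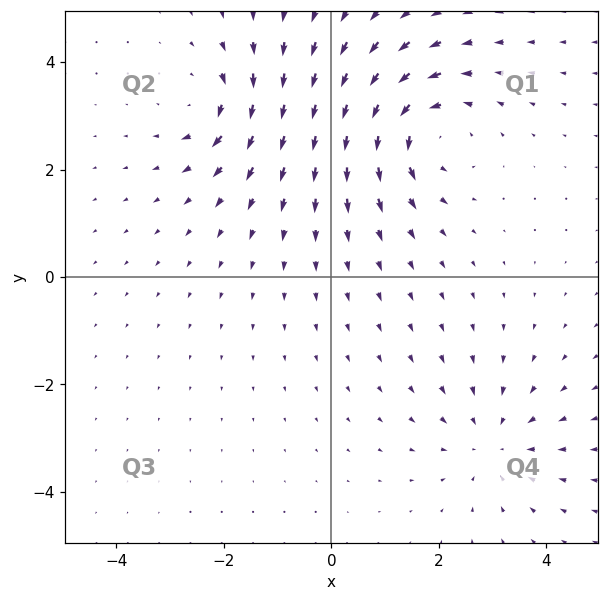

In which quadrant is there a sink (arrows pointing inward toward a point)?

The sink sits at approximately (3.0, -3.1), which lies in quadrant Q4. The divergence there is about -3, negative as expected for a sink.

Q4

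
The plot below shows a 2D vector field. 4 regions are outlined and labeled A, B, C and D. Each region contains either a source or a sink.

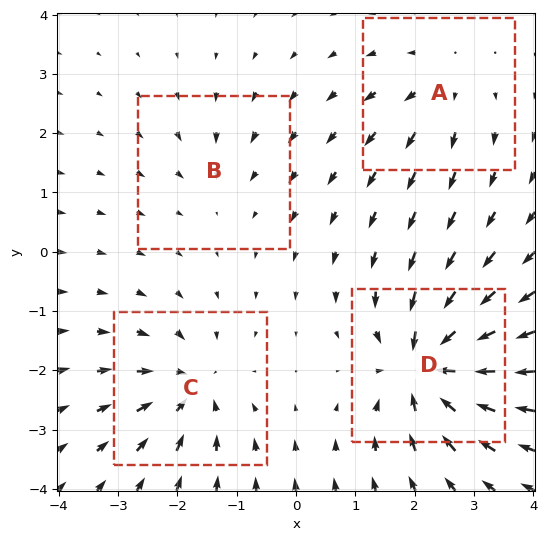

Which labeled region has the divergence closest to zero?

Divergence at each region's feature centre — A: about +4, B: about -2, C: about -6, D: about -9. Region B is closest to zero.

B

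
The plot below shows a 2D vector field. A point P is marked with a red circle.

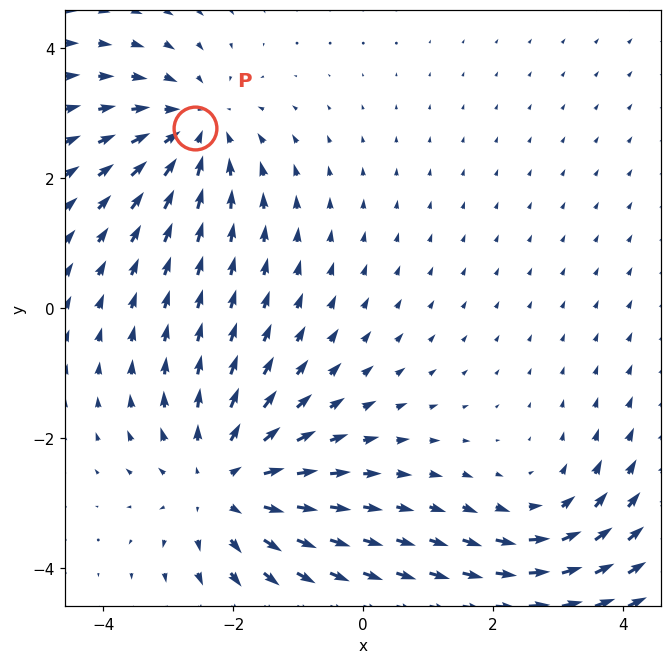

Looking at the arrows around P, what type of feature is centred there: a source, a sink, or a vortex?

sink

At P (-2.6, 2.8) the arrows converge inward. Divergence about -3, curl ≈0 — negative divergence with near-zero curl is a sink.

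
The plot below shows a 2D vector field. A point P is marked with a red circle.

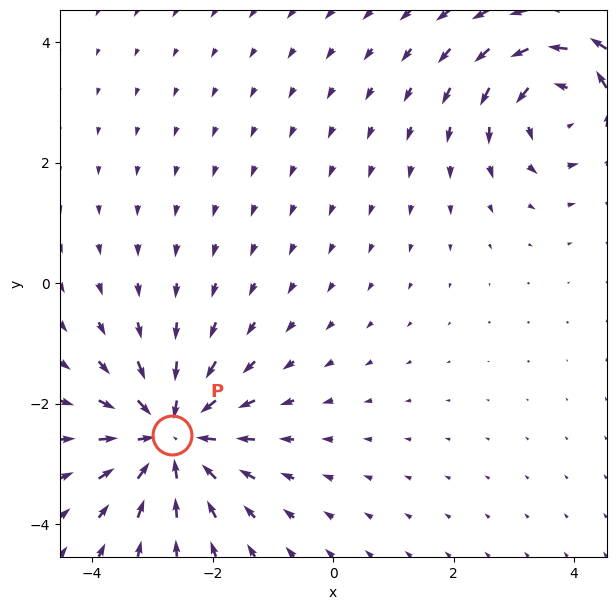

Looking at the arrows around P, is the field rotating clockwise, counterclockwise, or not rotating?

Near P at (-2.7, -2.5) the arrows show no circulation. The curl there is ≈0.

not rotating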